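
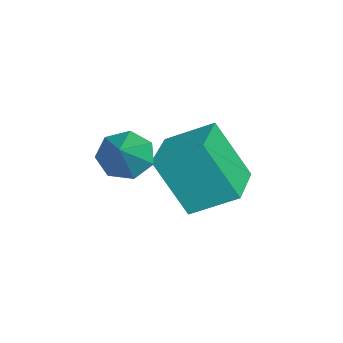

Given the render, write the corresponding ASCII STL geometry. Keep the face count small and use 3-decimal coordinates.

solid 
facet normal -0.766 0.092 -0.636
outer loop
vertex 1.081 -1.979 2.43
vertex 0.718 -1.537 2.931
vertex 1.2 -1.332 2.38
endloop
endfacet
facet normal 0.871 -0.195 -0.450
outer loop
vertex 1.081 -1.979 2.43
vertex 1.2 -1.332 2.38
vertex 1.922 -1.683 3.929
endloop
endfacet
facet normal -0.766 0.093 -0.636
outer loop
vertex 1.2 -1.332 2.38
vertex 0.718 -1.537 2.931
vertex 0.957 -0.84 2.745
endloop
endfacet
facet normal 0.788 0.567 -0.239
outer loop
vertex 1.2 -1.332 2.38
vertex 0.957 -0.84 2.745
vertex 1.922 -1.683 3.929
endloop
endfacet
facet normal -0.766 0.093 -0.636
outer loop
vertex 0.957 -0.84 2.745
vertex 0.718 -1.537 2.931
vertex 0.534 -0.873 3.25
endloop
endfacet
facet normal 0.342 0.874 0.344
outer loop
vertex 0.957 -0.84 2.745
vertex 0.534 -0.873 3.25
vertex 1.922 -1.683 3.929
endloop
endfacet
facet normal -0.767 0.093 -0.635
outer loop
vertex 0.534 -0.873 3.25
vertex 0.718 -1.537 2.931
vertex 0.25 -1.406 3.515
endloop
endfacet
facet normal -0.130 0.496 0.858
outer loop
vertex 0.534 -0.873 3.25
vertex 0.25 -1.406 3.515
vertex 1.922 -1.683 3.929
endloop
endfacet
facet normal -0.767 0.092 -0.635
outer loop
vertex 0.25 -1.406 3.515
vertex 0.718 -1.537 2.931
vertex 0.319 -2.038 3.34
endloop
endfacet
facet normal -0.275 -0.284 0.919
outer loop
vertex 0.25 -1.406 3.515
vertex 0.319 -2.038 3.34
vertex 1.922 -1.683 3.929
endloop
endfacet
facet normal -0.767 0.093 -0.635
outer loop
vertex 0.319 -2.038 3.34
vertex 0.718 -1.537 2.931
vertex 0.688 -2.293 2.857
endloop
endfacet
facet normal 0.019 -0.878 0.478
outer loop
vertex 0.319 -2.038 3.34
vertex 0.688 -2.293 2.857
vertex 1.922 -1.683 3.929
endloop
endfacet
facet normal -0.766 0.093 -0.637
outer loop
vertex 0.688 -2.293 2.857
vertex 0.718 -1.537 2.931
vertex 1.081 -1.979 2.43
endloop
endfacet
facet normal 0.528 -0.839 -0.131
outer loop
vertex 0.688 -2.293 2.857
vertex 1.081 -1.979 2.43
vertex 1.922 -1.683 3.929
endloop
endfacet
facet normal -0.964 0.241 -0.113
outer loop
vertex -2.351 -0.474 1.485
vertex -2.111 0.847 2.26
vertex -1.909 0.473 -0.267
endloop
endfacet
facet normal -0.155 -0.852 -0.500
outer loop
vertex -0.309 0.073 -0.08
vertex -2.351 -0.474 1.485
vertex -1.909 0.473 -0.267
endloop
endfacet
facet normal -0.964 0.241 -0.113
outer loop
vertex -1.909 0.473 -0.267
vertex -2.111 0.847 2.26
vertex -1.669 1.794 0.508
endloop
endfacet
facet normal 0.216 0.464 -0.859
outer loop
vertex -1.669 1.794 0.508
vertex -0.309 0.073 -0.08
vertex -1.909 0.473 -0.267
endloop
endfacet
facet normal -0.216 -0.464 0.859
outer loop
vertex -2.351 -0.474 1.485
vertex -0.511 0.447 2.447
vertex -2.111 0.847 2.26
endloop
endfacet
facet normal -0.155 -0.852 -0.500
outer loop
vertex -0.751 -0.874 1.672
vertex -2.351 -0.474 1.485
vertex -0.309 0.073 -0.08
endloop
endfacet
facet normal -0.216 -0.464 0.859
outer loop
vertex -0.751 -0.874 1.672
vertex -0.511 0.447 2.447
vertex -2.351 -0.474 1.485
endloop
endfacet
facet normal 0.155 0.852 0.500
outer loop
vertex -2.111 0.847 2.26
vertex -0.511 0.447 2.447
vertex -1.669 1.794 0.508
endloop
endfacet
facet normal 0.216 0.464 -0.859
outer loop
vertex -0.069 1.394 0.695
vertex -0.309 0.073 -0.08
vertex -1.669 1.794 0.508
endloop
endfacet
facet normal 0.155 0.852 0.500
outer loop
vertex -1.669 1.794 0.508
vertex -0.511 0.447 2.447
vertex -0.069 1.394 0.695
endloop
endfacet
facet normal 0.964 -0.241 0.113
outer loop
vertex -0.069 1.394 0.695
vertex -0.751 -0.874 1.672
vertex -0.309 0.073 -0.08
endloop
endfacet
facet normal 0.964 -0.241 0.113
outer loop
vertex -0.511 0.447 2.447
vertex -0.751 -0.874 1.672
vertex -0.069 1.394 0.695
endloop
endfacet

endsolid


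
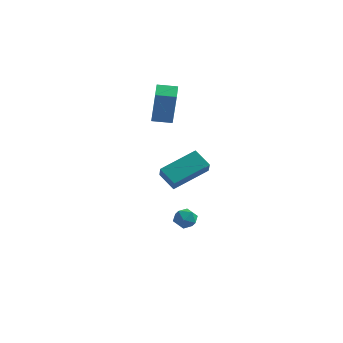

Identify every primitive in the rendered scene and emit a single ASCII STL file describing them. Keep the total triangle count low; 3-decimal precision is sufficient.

solid 
facet normal -0.591 -0.710 -0.383
outer loop
vertex -1.499 -2.536 1.371
vertex -1.756 -1.965 0.71
vertex -0.713 -2.87 0.777
endloop
endfacet
facet normal 0.282 -0.627 0.726
outer loop
vertex 0.416 -1.515 1.51
vertex -1.499 -2.536 1.371
vertex -0.713 -2.87 0.777
endloop
endfacet
facet normal -0.591 -0.710 -0.383
outer loop
vertex -0.713 -2.87 0.777
vertex -1.756 -1.965 0.71
vertex -0.97 -2.299 0.116
endloop
endfacet
facet normal 0.756 -0.321 -0.571
outer loop
vertex -0.97 -2.299 0.116
vertex 0.416 -1.515 1.51
vertex -0.713 -2.87 0.777
endloop
endfacet
facet normal -0.756 0.321 0.571
outer loop
vertex -1.499 -2.536 1.371
vertex -0.627 -0.61 1.443
vertex -1.756 -1.965 0.71
endloop
endfacet
facet normal 0.282 -0.627 0.726
outer loop
vertex -0.37 -1.181 2.104
vertex -1.499 -2.536 1.371
vertex 0.416 -1.515 1.51
endloop
endfacet
facet normal -0.756 0.321 0.571
outer loop
vertex -0.37 -1.181 2.104
vertex -0.627 -0.61 1.443
vertex -1.499 -2.536 1.371
endloop
endfacet
facet normal -0.282 0.627 -0.726
outer loop
vertex -1.756 -1.965 0.71
vertex -0.627 -0.61 1.443
vertex -0.97 -2.299 0.116
endloop
endfacet
facet normal 0.756 -0.321 -0.571
outer loop
vertex 0.159 -0.944 0.849
vertex 0.416 -1.515 1.51
vertex -0.97 -2.299 0.116
endloop
endfacet
facet normal -0.282 0.627 -0.726
outer loop
vertex -0.97 -2.299 0.116
vertex -0.627 -0.61 1.443
vertex 0.159 -0.944 0.849
endloop
endfacet
facet normal 0.591 0.710 0.383
outer loop
vertex 0.159 -0.944 0.849
vertex -0.37 -1.181 2.104
vertex 0.416 -1.515 1.51
endloop
endfacet
facet normal 0.591 0.710 0.383
outer loop
vertex -0.627 -0.61 1.443
vertex -0.37 -1.181 2.104
vertex 0.159 -0.944 0.849
endloop
endfacet
facet normal -0.940 -0.324 0.110
outer loop
vertex -3.821 2.75 3.417
vertex -4.089 3.626 3.704
vertex -4.231 3.271 1.445
endloop
endfacet
facet normal 0.279 -0.913 -0.299
outer loop
vertex -3.291 3.594 1.336
vertex -3.821 2.75 3.417
vertex -4.231 3.271 1.445
endloop
endfacet
facet normal -0.940 -0.324 0.110
outer loop
vertex -4.231 3.271 1.445
vertex -4.089 3.626 3.704
vertex -4.499 4.147 1.733
endloop
endfacet
facet normal -0.196 0.252 -0.948
outer loop
vertex -4.499 4.147 1.733
vertex -3.291 3.594 1.336
vertex -4.231 3.271 1.445
endloop
endfacet
facet normal 0.196 -0.251 0.948
outer loop
vertex -3.821 2.75 3.417
vertex -3.149 3.949 3.595
vertex -4.089 3.626 3.704
endloop
endfacet
facet normal 0.279 -0.913 -0.299
outer loop
vertex -2.881 3.073 3.307
vertex -3.821 2.75 3.417
vertex -3.291 3.594 1.336
endloop
endfacet
facet normal 0.197 -0.251 0.948
outer loop
vertex -2.881 3.073 3.307
vertex -3.149 3.949 3.595
vertex -3.821 2.75 3.417
endloop
endfacet
facet normal -0.279 0.913 0.299
outer loop
vertex -4.089 3.626 3.704
vertex -3.149 3.949 3.595
vertex -4.499 4.147 1.733
endloop
endfacet
facet normal -0.197 0.250 -0.948
outer loop
vertex -3.559 4.47 1.623
vertex -3.291 3.594 1.336
vertex -4.499 4.147 1.733
endloop
endfacet
facet normal -0.279 0.913 0.299
outer loop
vertex -4.499 4.147 1.733
vertex -3.149 3.949 3.595
vertex -3.559 4.47 1.623
endloop
endfacet
facet normal 0.940 0.324 -0.110
outer loop
vertex -3.559 4.47 1.623
vertex -2.881 3.073 3.307
vertex -3.291 3.594 1.336
endloop
endfacet
facet normal 0.940 0.324 -0.110
outer loop
vertex -3.149 3.949 3.595
vertex -2.881 3.073 3.307
vertex -3.559 4.47 1.623
endloop
endfacet
facet normal 0.413 0.783 -0.465
outer loop
vertex -1.326 0.996 -3.909
vertex -1.722 1.391 -3.595
vertex -1.152 1.241 -3.342
endloop
endfacet
facet normal 0.887 0.256 -0.383
outer loop
vertex -1.326 0.996 -3.909
vertex -1.152 1.241 -3.342
vertex -1.032 0.625 -3.476
endloop
endfacet
facet normal 0.630 -0.325 -0.706
outer loop
vertex -1.326 0.996 -3.909
vertex -1.032 0.625 -3.476
vertex -1.527 0.395 -3.812
endloop
endfacet
facet normal -0.006 -0.157 -0.988
outer loop
vertex -1.326 0.996 -3.909
vertex -1.527 0.395 -3.812
vertex -1.954 0.869 -3.885
endloop
endfacet
facet normal -0.139 0.527 -0.838
outer loop
vertex -1.326 0.996 -3.909
vertex -1.954 0.869 -3.885
vertex -1.722 1.391 -3.595
endloop
endfacet
facet normal 0.942 0.115 0.314
outer loop
vertex -1.032 0.625 -3.476
vertex -1.152 1.241 -3.342
vertex -1.246 0.791 -2.895
endloop
endfacet
facet normal 0.174 0.968 0.181
outer loop
vertex -1.152 1.241 -3.342
vertex -1.722 1.391 -3.595
vertex -1.673 1.265 -2.968
endloop
endfacet
facet normal -0.718 0.554 -0.423
outer loop
vertex -1.722 1.391 -3.595
vertex -1.954 0.869 -3.885
vertex -2.168 1.035 -3.304
endloop
endfacet
facet normal -0.502 -0.554 -0.664
outer loop
vertex -1.954 0.869 -3.885
vertex -1.527 0.395 -3.812
vertex -2.048 0.419 -3.438
endloop
endfacet
facet normal 0.524 -0.826 -0.207
outer loop
vertex -1.527 0.395 -3.812
vertex -1.032 0.625 -3.476
vertex -1.478 0.269 -3.185
endloop
endfacet
facet normal 0.006 0.157 0.988
outer loop
vertex -1.874 0.664 -2.871
vertex -1.246 0.791 -2.895
vertex -1.673 1.265 -2.968
endloop
endfacet
facet normal -0.630 0.325 0.706
outer loop
vertex -1.874 0.664 -2.871
vertex -1.673 1.265 -2.968
vertex -2.168 1.035 -3.304
endloop
endfacet
facet normal -0.887 -0.256 0.383
outer loop
vertex -1.874 0.664 -2.871
vertex -2.168 1.035 -3.304
vertex -2.048 0.419 -3.438
endloop
endfacet
facet normal -0.413 -0.783 0.465
outer loop
vertex -1.874 0.664 -2.871
vertex -2.048 0.419 -3.438
vertex -1.478 0.269 -3.185
endloop
endfacet
facet normal 0.139 -0.527 0.838
outer loop
vertex -1.874 0.664 -2.871
vertex -1.478 0.269 -3.185
vertex -1.246 0.791 -2.895
endloop
endfacet
facet normal 0.502 0.554 0.664
outer loop
vertex -1.673 1.265 -2.968
vertex -1.246 0.791 -2.895
vertex -1.152 1.241 -3.342
endloop
endfacet
facet normal -0.524 0.826 0.207
outer loop
vertex -2.168 1.035 -3.304
vertex -1.673 1.265 -2.968
vertex -1.722 1.391 -3.595
endloop
endfacet
facet normal -0.942 -0.115 -0.314
outer loop
vertex -2.048 0.419 -3.438
vertex -2.168 1.035 -3.304
vertex -1.954 0.869 -3.885
endloop
endfacet
facet normal -0.174 -0.968 -0.181
outer loop
vertex -1.478 0.269 -3.185
vertex -2.048 0.419 -3.438
vertex -1.527 0.395 -3.812
endloop
endfacet
facet normal 0.718 -0.554 0.423
outer loop
vertex -1.246 0.791 -2.895
vertex -1.478 0.269 -3.185
vertex -1.032 0.625 -3.476
endloop
endfacet

endsolid


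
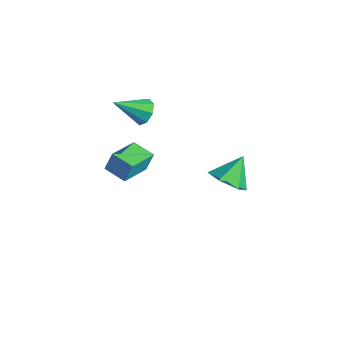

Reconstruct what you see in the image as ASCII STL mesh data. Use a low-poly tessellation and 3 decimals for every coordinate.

solid 
facet normal 0.130 -0.713 -0.689
outer loop
vertex 5.096 1.688 2.602
vertex 4.058 1.825 2.264
vertex 4.868 2.414 1.808
endloop
endfacet
facet normal 0.778 0.559 0.288
outer loop
vertex 5.096 1.688 2.602
vertex 4.868 2.414 1.808
vertex 3.842 3.015 3.416
endloop
endfacet
facet normal 0.129 -0.712 -0.690
outer loop
vertex 4.868 2.414 1.808
vertex 4.058 1.825 2.264
vertex 3.83 2.552 1.471
endloop
endfacet
facet normal 0.201 0.953 -0.228
outer loop
vertex 4.868 2.414 1.808
vertex 3.83 2.552 1.471
vertex 3.842 3.015 3.416
endloop
endfacet
facet normal 0.130 -0.712 -0.690
outer loop
vertex 3.83 2.552 1.471
vertex 4.058 1.825 2.264
vertex 3.021 1.963 1.926
endloop
endfacet
facet normal -0.642 0.747 -0.174
outer loop
vertex 3.83 2.552 1.471
vertex 3.021 1.963 1.926
vertex 3.842 3.015 3.416
endloop
endfacet
facet normal 0.130 -0.712 -0.690
outer loop
vertex 3.021 1.963 1.926
vertex 4.058 1.825 2.264
vertex 3.249 1.236 2.72
endloop
endfacet
facet normal -0.907 0.148 0.395
outer loop
vertex 3.021 1.963 1.926
vertex 3.249 1.236 2.72
vertex 3.842 3.015 3.416
endloop
endfacet
facet normal 0.129 -0.712 -0.690
outer loop
vertex 3.249 1.236 2.72
vertex 4.058 1.825 2.264
vertex 4.287 1.098 3.057
endloop
endfacet
facet normal -0.329 -0.247 0.912
outer loop
vertex 3.249 1.236 2.72
vertex 4.287 1.098 3.057
vertex 3.842 3.015 3.416
endloop
endfacet
facet normal 0.131 -0.712 -0.690
outer loop
vertex 4.287 1.098 3.057
vertex 4.058 1.825 2.264
vertex 5.096 1.688 2.602
endloop
endfacet
facet normal 0.513 -0.042 0.858
outer loop
vertex 4.287 1.098 3.057
vertex 5.096 1.688 2.602
vertex 3.842 3.015 3.416
endloop
endfacet
facet normal -0.952 -0.251 0.176
outer loop
vertex -2.678 -0.29 0.195
vertex -3.311 1.574 -0.566
vertex -2.754 -0.753 -0.877
endloop
endfacet
facet normal 0.300 -0.883 0.360
outer loop
vertex -1.469 -0.414 -1.114
vertex -2.678 -0.29 0.195
vertex -2.754 -0.753 -0.877
endloop
endfacet
facet normal -0.952 -0.251 0.176
outer loop
vertex -2.754 -0.753 -0.877
vertex -3.311 1.574 -0.566
vertex -3.387 1.111 -1.637
endloop
endfacet
facet normal -0.065 -0.396 -0.916
outer loop
vertex -3.387 1.111 -1.637
vertex -1.469 -0.414 -1.114
vertex -2.754 -0.753 -0.877
endloop
endfacet
facet normal 0.065 0.396 0.916
outer loop
vertex -2.678 -0.29 0.195
vertex -2.026 1.913 -0.803
vertex -3.311 1.574 -0.566
endloop
endfacet
facet normal 0.300 -0.883 0.361
outer loop
vertex -1.393 0.049 -0.043
vertex -2.678 -0.29 0.195
vertex -1.469 -0.414 -1.114
endloop
endfacet
facet normal 0.065 0.396 0.916
outer loop
vertex -1.393 0.049 -0.043
vertex -2.026 1.913 -0.803
vertex -2.678 -0.29 0.195
endloop
endfacet
facet normal -0.300 0.883 -0.361
outer loop
vertex -3.311 1.574 -0.566
vertex -2.026 1.913 -0.803
vertex -3.387 1.111 -1.637
endloop
endfacet
facet normal -0.065 -0.396 -0.916
outer loop
vertex -2.102 1.45 -1.875
vertex -1.469 -0.414 -1.114
vertex -3.387 1.111 -1.637
endloop
endfacet
facet normal -0.300 0.883 -0.360
outer loop
vertex -3.387 1.111 -1.637
vertex -2.026 1.913 -0.803
vertex -2.102 1.45 -1.875
endloop
endfacet
facet normal 0.952 0.251 -0.176
outer loop
vertex -2.102 1.45 -1.875
vertex -1.393 0.049 -0.043
vertex -1.469 -0.414 -1.114
endloop
endfacet
facet normal 0.952 0.251 -0.176
outer loop
vertex -2.026 1.913 -0.803
vertex -1.393 0.049 -0.043
vertex -2.102 1.45 -1.875
endloop
endfacet
facet normal 0.353 0.730 -0.585
outer loop
vertex -1.951 0.953 2.51
vertex -2.288 1.52 3.014
vertex -1.555 1.133 2.973
endloop
endfacet
facet normal 0.526 -0.842 -0.122
outer loop
vertex -1.951 0.953 2.51
vertex -1.555 1.133 2.973
vertex -2.992 0.06 4.186
endloop
endfacet
facet normal 0.352 0.730 -0.586
outer loop
vertex -1.555 1.133 2.973
vertex -2.288 1.52 3.014
vertex -1.588 1.54 3.46
endloop
endfacet
facet normal 0.747 -0.485 0.456
outer loop
vertex -1.555 1.133 2.973
vertex -1.588 1.54 3.46
vertex -2.992 0.06 4.186
endloop
endfacet
facet normal 0.352 0.730 -0.586
outer loop
vertex -1.588 1.54 3.46
vertex -2.288 1.52 3.014
vertex -2.032 1.935 3.685
endloop
endfacet
facet normal 0.455 0.005 0.890
outer loop
vertex -1.588 1.54 3.46
vertex -2.032 1.935 3.685
vertex -2.992 0.06 4.186
endloop
endfacet
facet normal 0.352 0.730 -0.586
outer loop
vertex -2.032 1.935 3.685
vertex -2.288 1.52 3.014
vertex -2.625 2.087 3.518
endloop
endfacet
facet normal -0.174 0.337 0.925
outer loop
vertex -2.032 1.935 3.685
vertex -2.625 2.087 3.518
vertex -2.992 0.06 4.186
endloop
endfacet
facet normal 0.352 0.730 -0.586
outer loop
vertex -2.625 2.087 3.518
vertex -2.288 1.52 3.014
vertex -3.021 1.906 3.055
endloop
endfacet
facet normal -0.778 0.319 0.541
outer loop
vertex -2.625 2.087 3.518
vertex -3.021 1.906 3.055
vertex -2.992 0.06 4.186
endloop
endfacet
facet normal 0.352 0.731 -0.585
outer loop
vertex -3.021 1.906 3.055
vertex -2.288 1.52 3.014
vertex -2.988 1.5 2.568
endloop
endfacet
facet normal -0.999 -0.038 -0.036
outer loop
vertex -3.021 1.906 3.055
vertex -2.988 1.5 2.568
vertex -2.992 0.06 4.186
endloop
endfacet
facet normal 0.352 0.730 -0.586
outer loop
vertex -2.988 1.5 2.568
vertex -2.288 1.52 3.014
vertex -2.544 1.105 2.343
endloop
endfacet
facet normal -0.707 -0.527 -0.471
outer loop
vertex -2.988 1.5 2.568
vertex -2.544 1.105 2.343
vertex -2.992 0.06 4.186
endloop
endfacet
facet normal 0.352 0.730 -0.586
outer loop
vertex -2.544 1.105 2.343
vertex -2.288 1.52 3.014
vertex -1.951 0.953 2.51
endloop
endfacet
facet normal -0.078 -0.859 -0.506
outer loop
vertex -2.544 1.105 2.343
vertex -1.951 0.953 2.51
vertex -2.992 0.06 4.186
endloop
endfacet

endsolid


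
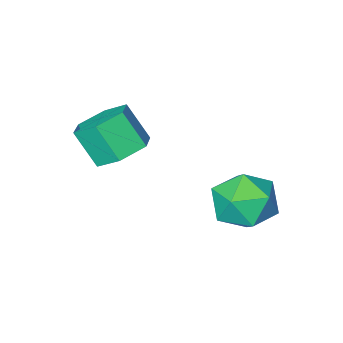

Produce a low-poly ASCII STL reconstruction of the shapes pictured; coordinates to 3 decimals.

solid 
facet normal -0.769 0.584 0.259
outer loop
vertex -3.422 2.052 0.901
vertex -3.675 1.346 1.74
vertex -2.966 2.201 1.919
endloop
endfacet
facet normal -0.244 0.969 -0.032
outer loop
vertex -3.422 2.052 0.901
vertex -2.966 2.201 1.919
vertex -2.336 2.329 0.996
endloop
endfacet
facet normal -0.122 0.715 -0.689
outer loop
vertex -3.422 2.052 0.901
vertex -2.336 2.329 0.996
vertex -2.655 1.553 0.247
endloop
endfacet
facet normal -0.572 0.172 -0.802
outer loop
vertex -3.422 2.052 0.901
vertex -2.655 1.553 0.247
vertex -3.483 0.945 0.707
endloop
endfacet
facet normal -0.972 0.091 -0.216
outer loop
vertex -3.422 2.052 0.901
vertex -3.483 0.945 0.707
vertex -3.675 1.346 1.74
endloop
endfacet
facet normal 0.345 0.869 0.356
outer loop
vertex -2.336 2.329 0.996
vertex -2.966 2.201 1.919
vertex -1.917 1.795 1.893
endloop
endfacet
facet normal -0.504 0.245 0.828
outer loop
vertex -2.966 2.201 1.919
vertex -3.675 1.346 1.74
vertex -2.745 1.187 2.353
endloop
endfacet
facet normal -0.832 -0.552 0.060
outer loop
vertex -3.675 1.346 1.74
vertex -3.483 0.945 0.707
vertex -3.064 0.411 1.604
endloop
endfacet
facet normal -0.185 -0.420 -0.888
outer loop
vertex -3.483 0.945 0.707
vertex -2.655 1.553 0.247
vertex -2.434 0.539 0.681
endloop
endfacet
facet normal 0.543 0.457 -0.705
outer loop
vertex -2.655 1.553 0.247
vertex -2.336 2.329 0.996
vertex -1.725 1.394 0.86
endloop
endfacet
facet normal 0.572 -0.172 0.802
outer loop
vertex -1.978 0.688 1.699
vertex -1.917 1.795 1.893
vertex -2.745 1.187 2.353
endloop
endfacet
facet normal 0.122 -0.715 0.689
outer loop
vertex -1.978 0.688 1.699
vertex -2.745 1.187 2.353
vertex -3.064 0.411 1.604
endloop
endfacet
facet normal 0.244 -0.969 0.032
outer loop
vertex -1.978 0.688 1.699
vertex -3.064 0.411 1.604
vertex -2.434 0.539 0.681
endloop
endfacet
facet normal 0.769 -0.584 -0.259
outer loop
vertex -1.978 0.688 1.699
vertex -2.434 0.539 0.681
vertex -1.725 1.394 0.86
endloop
endfacet
facet normal 0.972 -0.091 0.216
outer loop
vertex -1.978 0.688 1.699
vertex -1.725 1.394 0.86
vertex -1.917 1.795 1.893
endloop
endfacet
facet normal 0.185 0.420 0.888
outer loop
vertex -2.745 1.187 2.353
vertex -1.917 1.795 1.893
vertex -2.966 2.201 1.919
endloop
endfacet
facet normal -0.543 -0.457 0.705
outer loop
vertex -3.064 0.411 1.604
vertex -2.745 1.187 2.353
vertex -3.675 1.346 1.74
endloop
endfacet
facet normal -0.345 -0.869 -0.356
outer loop
vertex -2.434 0.539 0.681
vertex -3.064 0.411 1.604
vertex -3.483 0.945 0.707
endloop
endfacet
facet normal 0.504 -0.245 -0.828
outer loop
vertex -1.725 1.394 0.86
vertex -2.434 0.539 0.681
vertex -2.655 1.553 0.247
endloop
endfacet
facet normal 0.832 0.552 -0.060
outer loop
vertex -1.917 1.795 1.893
vertex -1.725 1.394 0.86
vertex -2.336 2.329 0.996
endloop
endfacet
facet normal -0.237 0.540 -0.808
outer loop
vertex 0.841 -0.991 2.739
vertex -0.066 -1.023 2.984
vertex 0.48 -0.322 3.292
endloop
endfacet
facet normal 0.892 0.450 0.038
outer loop
vertex 0.841 -0.991 2.739
vertex 0.48 -0.322 3.292
vertex 1.173 -1.746 3.87
endloop
endfacet
facet normal 0.892 0.450 0.038
outer loop
vertex 1.173 -1.746 3.87
vertex 0.48 -0.322 3.292
vertex 0.812 -1.077 4.423
endloop
endfacet
facet normal 0.238 -0.540 0.808
outer loop
vertex 1.173 -1.746 3.87
vertex 0.812 -1.077 4.423
vertex 0.266 -1.777 4.116
endloop
endfacet
facet normal -0.237 0.539 -0.808
outer loop
vertex 0.48 -0.322 3.292
vertex -0.066 -1.023 2.984
vertex -0.427 -0.353 3.537
endloop
endfacet
facet normal 0.114 0.841 0.528
outer loop
vertex 0.48 -0.322 3.292
vertex -0.427 -0.353 3.537
vertex 0.812 -1.077 4.423
endloop
endfacet
facet normal 0.114 0.841 0.528
outer loop
vertex 0.812 -1.077 4.423
vertex -0.427 -0.353 3.537
vertex -0.095 -1.108 4.668
endloop
endfacet
facet normal 0.237 -0.539 0.808
outer loop
vertex 0.812 -1.077 4.423
vertex -0.095 -1.108 4.668
vertex 0.266 -1.777 4.116
endloop
endfacet
facet normal -0.238 0.539 -0.808
outer loop
vertex -0.427 -0.353 3.537
vertex -0.066 -1.023 2.984
vertex -0.973 -1.054 3.23
endloop
endfacet
facet normal -0.779 0.392 0.490
outer loop
vertex -0.427 -0.353 3.537
vertex -0.973 -1.054 3.23
vertex -0.095 -1.108 4.668
endloop
endfacet
facet normal -0.779 0.392 0.490
outer loop
vertex -0.095 -1.108 4.668
vertex -0.973 -1.054 3.23
vertex -0.641 -1.809 4.361
endloop
endfacet
facet normal 0.237 -0.539 0.808
outer loop
vertex -0.095 -1.108 4.668
vertex -0.641 -1.809 4.361
vertex 0.266 -1.777 4.116
endloop
endfacet
facet normal -0.238 0.540 -0.808
outer loop
vertex -0.973 -1.054 3.23
vertex -0.066 -1.023 2.984
vertex -0.612 -1.723 2.677
endloop
endfacet
facet normal -0.892 -0.450 -0.038
outer loop
vertex -0.973 -1.054 3.23
vertex -0.612 -1.723 2.677
vertex -0.641 -1.809 4.361
endloop
endfacet
facet normal -0.892 -0.450 -0.038
outer loop
vertex -0.641 -1.809 4.361
vertex -0.612 -1.723 2.677
vertex -0.28 -2.478 3.808
endloop
endfacet
facet normal 0.237 -0.540 0.808
outer loop
vertex -0.641 -1.809 4.361
vertex -0.28 -2.478 3.808
vertex 0.266 -1.777 4.116
endloop
endfacet
facet normal -0.237 0.539 -0.808
outer loop
vertex -0.612 -1.723 2.677
vertex -0.066 -1.023 2.984
vertex 0.295 -1.692 2.432
endloop
endfacet
facet normal -0.114 -0.841 -0.528
outer loop
vertex -0.612 -1.723 2.677
vertex 0.295 -1.692 2.432
vertex -0.28 -2.478 3.808
endloop
endfacet
facet normal -0.114 -0.841 -0.528
outer loop
vertex -0.28 -2.478 3.808
vertex 0.295 -1.692 2.432
vertex 0.627 -2.447 3.563
endloop
endfacet
facet normal 0.237 -0.539 0.808
outer loop
vertex -0.28 -2.478 3.808
vertex 0.627 -2.447 3.563
vertex 0.266 -1.777 4.116
endloop
endfacet
facet normal -0.237 0.539 -0.808
outer loop
vertex 0.295 -1.692 2.432
vertex -0.066 -1.023 2.984
vertex 0.841 -0.991 2.739
endloop
endfacet
facet normal 0.779 -0.392 -0.490
outer loop
vertex 0.295 -1.692 2.432
vertex 0.841 -0.991 2.739
vertex 0.627 -2.447 3.563
endloop
endfacet
facet normal 0.779 -0.392 -0.490
outer loop
vertex 0.627 -2.447 3.563
vertex 0.841 -0.991 2.739
vertex 1.173 -1.746 3.87
endloop
endfacet
facet normal 0.238 -0.539 0.808
outer loop
vertex 0.627 -2.447 3.563
vertex 1.173 -1.746 3.87
vertex 0.266 -1.777 4.116
endloop
endfacet

endsolid


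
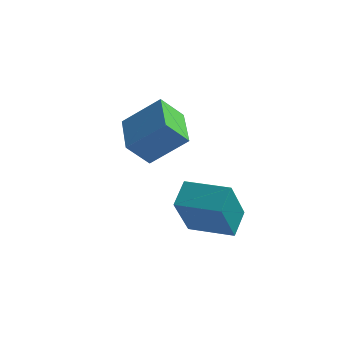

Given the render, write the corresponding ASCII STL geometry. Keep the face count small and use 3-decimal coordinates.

solid 
facet normal -0.530 0.795 0.297
outer loop
vertex -2.594 4.323 -0.113
vertex -2.066 4.995 -0.97
vertex -3.86 3.895 -1.227
endloop
endfacet
facet normal -0.436 -0.555 0.709
outer loop
vertex -2.854 2.385 -1.79
vertex -2.594 4.323 -0.113
vertex -3.86 3.895 -1.227
endloop
endfacet
facet normal -0.530 0.795 0.297
outer loop
vertex -3.86 3.895 -1.227
vertex -2.066 4.995 -0.97
vertex -3.332 4.567 -2.084
endloop
endfacet
facet normal -0.727 -0.246 -0.641
outer loop
vertex -3.332 4.567 -2.084
vertex -2.854 2.385 -1.79
vertex -3.86 3.895 -1.227
endloop
endfacet
facet normal 0.727 0.246 0.641
outer loop
vertex -2.594 4.323 -0.113
vertex -1.06 3.485 -1.533
vertex -2.066 4.995 -0.97
endloop
endfacet
facet normal -0.436 -0.555 0.709
outer loop
vertex -1.588 2.813 -0.676
vertex -2.594 4.323 -0.113
vertex -2.854 2.385 -1.79
endloop
endfacet
facet normal 0.727 0.246 0.641
outer loop
vertex -1.588 2.813 -0.676
vertex -1.06 3.485 -1.533
vertex -2.594 4.323 -0.113
endloop
endfacet
facet normal 0.436 0.555 -0.709
outer loop
vertex -2.066 4.995 -0.97
vertex -1.06 3.485 -1.533
vertex -3.332 4.567 -2.084
endloop
endfacet
facet normal -0.727 -0.246 -0.641
outer loop
vertex -2.326 3.057 -2.647
vertex -2.854 2.385 -1.79
vertex -3.332 4.567 -2.084
endloop
endfacet
facet normal 0.436 0.555 -0.709
outer loop
vertex -3.332 4.567 -2.084
vertex -1.06 3.485 -1.533
vertex -2.326 3.057 -2.647
endloop
endfacet
facet normal 0.530 -0.795 -0.297
outer loop
vertex -2.326 3.057 -2.647
vertex -1.588 2.813 -0.676
vertex -2.854 2.385 -1.79
endloop
endfacet
facet normal 0.530 -0.795 -0.297
outer loop
vertex -1.06 3.485 -1.533
vertex -1.588 2.813 -0.676
vertex -2.326 3.057 -2.647
endloop
endfacet
facet normal -0.994 -0.109 0.032
outer loop
vertex 0.062 0.277 -3.096
vertex -0.007 1.117 -2.374
vertex -0.143 1.669 -4.735
endloop
endfacet
facet normal 0.062 -0.757 -0.651
outer loop
vertex 1.447 1.843 -4.786
vertex 0.062 0.277 -3.096
vertex -0.143 1.669 -4.735
endloop
endfacet
facet normal -0.994 -0.109 0.032
outer loop
vertex -0.143 1.669 -4.735
vertex -0.007 1.117 -2.374
vertex -0.212 2.509 -4.013
endloop
endfacet
facet normal -0.095 0.644 -0.759
outer loop
vertex -0.212 2.509 -4.013
vertex 1.447 1.843 -4.786
vertex -0.143 1.669 -4.735
endloop
endfacet
facet normal 0.095 -0.644 0.759
outer loop
vertex 0.062 0.277 -3.096
vertex 1.583 1.291 -2.425
vertex -0.007 1.117 -2.374
endloop
endfacet
facet normal 0.062 -0.757 -0.651
outer loop
vertex 1.652 0.451 -3.147
vertex 0.062 0.277 -3.096
vertex 1.447 1.843 -4.786
endloop
endfacet
facet normal 0.095 -0.644 0.759
outer loop
vertex 1.652 0.451 -3.147
vertex 1.583 1.291 -2.425
vertex 0.062 0.277 -3.096
endloop
endfacet
facet normal -0.062 0.757 0.651
outer loop
vertex -0.007 1.117 -2.374
vertex 1.583 1.291 -2.425
vertex -0.212 2.509 -4.013
endloop
endfacet
facet normal -0.095 0.644 -0.759
outer loop
vertex 1.378 2.683 -4.064
vertex 1.447 1.843 -4.786
vertex -0.212 2.509 -4.013
endloop
endfacet
facet normal -0.062 0.757 0.651
outer loop
vertex -0.212 2.509 -4.013
vertex 1.583 1.291 -2.425
vertex 1.378 2.683 -4.064
endloop
endfacet
facet normal 0.994 0.109 -0.032
outer loop
vertex 1.378 2.683 -4.064
vertex 1.652 0.451 -3.147
vertex 1.447 1.843 -4.786
endloop
endfacet
facet normal 0.994 0.109 -0.032
outer loop
vertex 1.583 1.291 -2.425
vertex 1.652 0.451 -3.147
vertex 1.378 2.683 -4.064
endloop
endfacet

endsolid


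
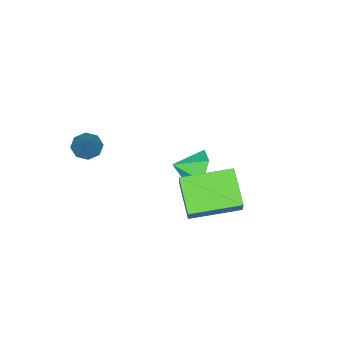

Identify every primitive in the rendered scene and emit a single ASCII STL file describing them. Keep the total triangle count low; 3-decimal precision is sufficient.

solid 
facet normal -0.522 -0.383 -0.762
outer loop
vertex 4.027 -4.482 0.088
vertex 3.498 -4.35 0.384
vertex 3.863 -4.05 -0.017
endloop
endfacet
facet normal 0.898 0.253 -0.361
outer loop
vertex 4.027 -4.482 0.088
vertex 3.863 -4.05 -0.017
vertex 4.482 -3.63 1.816
endloop
endfacet
facet normal -0.523 -0.382 -0.762
outer loop
vertex 3.863 -4.05 -0.017
vertex 3.498 -4.35 0.384
vertex 3.486 -3.793 0.113
endloop
endfacet
facet normal 0.447 0.827 -0.340
outer loop
vertex 3.863 -4.05 -0.017
vertex 3.486 -3.793 0.113
vertex 4.482 -3.63 1.816
endloop
endfacet
facet normal -0.524 -0.382 -0.762
outer loop
vertex 3.486 -3.793 0.113
vertex 3.498 -4.35 0.384
vertex 3.116 -3.862 0.402
endloop
endfacet
facet normal -0.177 0.984 0.009
outer loop
vertex 3.486 -3.793 0.113
vertex 3.116 -3.862 0.402
vertex 4.482 -3.63 1.816
endloop
endfacet
facet normal -0.523 -0.382 -0.762
outer loop
vertex 3.116 -3.862 0.402
vertex 3.498 -4.35 0.384
vertex 2.97 -4.217 0.68
endloop
endfacet
facet normal -0.608 0.629 0.484
outer loop
vertex 3.116 -3.862 0.402
vertex 2.97 -4.217 0.68
vertex 4.482 -3.63 1.816
endloop
endfacet
facet normal -0.523 -0.384 -0.761
outer loop
vertex 2.97 -4.217 0.68
vertex 3.498 -4.35 0.384
vertex 3.134 -4.65 0.786
endloop
endfacet
facet normal -0.594 -0.028 0.804
outer loop
vertex 2.97 -4.217 0.68
vertex 3.134 -4.65 0.786
vertex 4.482 -3.63 1.816
endloop
endfacet
facet normal -0.524 -0.384 -0.761
outer loop
vertex 3.134 -4.65 0.786
vertex 3.498 -4.35 0.384
vertex 3.511 -4.907 0.656
endloop
endfacet
facet normal -0.142 -0.604 0.784
outer loop
vertex 3.134 -4.65 0.786
vertex 3.511 -4.907 0.656
vertex 4.482 -3.63 1.816
endloop
endfacet
facet normal -0.523 -0.384 -0.761
outer loop
vertex 3.511 -4.907 0.656
vertex 3.498 -4.35 0.384
vertex 3.881 -4.838 0.367
endloop
endfacet
facet normal 0.481 -0.761 0.435
outer loop
vertex 3.511 -4.907 0.656
vertex 3.881 -4.838 0.367
vertex 4.482 -3.63 1.816
endloop
endfacet
facet normal -0.522 -0.383 -0.762
outer loop
vertex 3.881 -4.838 0.367
vertex 3.498 -4.35 0.384
vertex 4.027 -4.482 0.088
endloop
endfacet
facet normal 0.913 -0.406 -0.040
outer loop
vertex 3.881 -4.838 0.367
vertex 4.027 -4.482 0.088
vertex 4.482 -3.63 1.816
endloop
endfacet
facet normal -0.538 -0.568 0.623
outer loop
vertex 2.232 -1.077 -0.913
vertex 0.877 0.504 -0.64
vertex 1.434 -1.565 -2.048
endloop
endfacet
facet normal 0.645 -0.753 -0.130
outer loop
vertex 2.343 -0.604 -3.1
vertex 2.232 -1.077 -0.913
vertex 1.434 -1.565 -2.048
endloop
endfacet
facet normal -0.538 -0.568 0.623
outer loop
vertex 1.434 -1.565 -2.048
vertex 0.877 0.504 -0.64
vertex 0.079 0.016 -1.775
endloop
endfacet
facet normal -0.543 -0.332 -0.772
outer loop
vertex 0.079 0.016 -1.775
vertex 2.343 -0.604 -3.1
vertex 1.434 -1.565 -2.048
endloop
endfacet
facet normal 0.543 0.332 0.772
outer loop
vertex 2.232 -1.077 -0.913
vertex 1.786 1.465 -1.692
vertex 0.877 0.504 -0.64
endloop
endfacet
facet normal 0.645 -0.753 -0.130
outer loop
vertex 3.141 -0.116 -1.965
vertex 2.232 -1.077 -0.913
vertex 2.343 -0.604 -3.1
endloop
endfacet
facet normal 0.543 0.332 0.772
outer loop
vertex 3.141 -0.116 -1.965
vertex 1.786 1.465 -1.692
vertex 2.232 -1.077 -0.913
endloop
endfacet
facet normal -0.645 0.753 0.130
outer loop
vertex 0.877 0.504 -0.64
vertex 1.786 1.465 -1.692
vertex 0.079 0.016 -1.775
endloop
endfacet
facet normal -0.543 -0.332 -0.772
outer loop
vertex 0.988 0.977 -2.827
vertex 2.343 -0.604 -3.1
vertex 0.079 0.016 -1.775
endloop
endfacet
facet normal -0.645 0.753 0.130
outer loop
vertex 0.079 0.016 -1.775
vertex 1.786 1.465 -1.692
vertex 0.988 0.977 -2.827
endloop
endfacet
facet normal 0.538 0.568 -0.623
outer loop
vertex 0.988 0.977 -2.827
vertex 3.141 -0.116 -1.965
vertex 2.343 -0.604 -3.1
endloop
endfacet
facet normal 0.538 0.568 -0.623
outer loop
vertex 1.786 1.465 -1.692
vertex 3.141 -0.116 -1.965
vertex 0.988 0.977 -2.827
endloop
endfacet
facet normal -0.554 0.726 -0.406
outer loop
vertex -0.208 -1.991 -4.007
vertex -0.92 -2.143 -3.307
vertex -0.178 -1.481 -3.136
endloop
endfacet
facet normal 0.997 -0.080 0.013
outer loop
vertex -0.208 -1.991 -4.007
vertex -0.178 -1.481 -3.136
vertex -0.3 -2.957 -2.853
endloop
endfacet
facet normal -0.554 0.726 -0.406
outer loop
vertex -0.178 -1.481 -3.136
vertex -0.92 -2.143 -3.307
vertex -0.89 -1.633 -2.436
endloop
endfacet
facet normal 0.690 0.081 0.719
outer loop
vertex -0.178 -1.481 -3.136
vertex -0.89 -1.633 -2.436
vertex -0.3 -2.957 -2.853
endloop
endfacet
facet normal -0.554 0.726 -0.406
outer loop
vertex -0.89 -1.633 -2.436
vertex -0.92 -2.143 -3.307
vertex -1.633 -2.296 -2.608
endloop
endfacet
facet normal 0.034 -0.286 0.957
outer loop
vertex -0.89 -1.633 -2.436
vertex -1.633 -2.296 -2.608
vertex -0.3 -2.957 -2.853
endloop
endfacet
facet normal -0.554 0.726 -0.406
outer loop
vertex -1.633 -2.296 -2.608
vertex -0.92 -2.143 -3.307
vertex -1.663 -2.806 -3.479
endloop
endfacet
facet normal -0.314 -0.814 0.488
outer loop
vertex -1.633 -2.296 -2.608
vertex -1.663 -2.806 -3.479
vertex -0.3 -2.957 -2.853
endloop
endfacet
facet normal -0.555 0.727 -0.405
outer loop
vertex -1.663 -2.806 -3.479
vertex -0.92 -2.143 -3.307
vertex -0.951 -2.653 -4.179
endloop
endfacet
facet normal -0.007 -0.975 -0.220
outer loop
vertex -1.663 -2.806 -3.479
vertex -0.951 -2.653 -4.179
vertex -0.3 -2.957 -2.853
endloop
endfacet
facet normal -0.554 0.727 -0.406
outer loop
vertex -0.951 -2.653 -4.179
vertex -0.92 -2.143 -3.307
vertex -0.208 -1.991 -4.007
endloop
endfacet
facet normal 0.648 -0.609 -0.458
outer loop
vertex -0.951 -2.653 -4.179
vertex -0.208 -1.991 -4.007
vertex -0.3 -2.957 -2.853
endloop
endfacet

endsolid


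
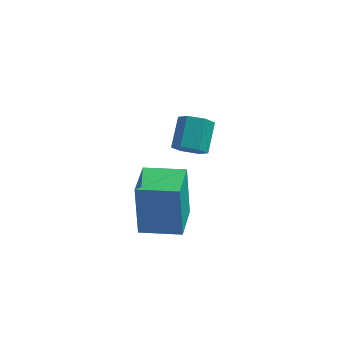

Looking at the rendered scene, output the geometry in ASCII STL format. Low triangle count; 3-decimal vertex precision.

solid 
facet normal -0.077 -0.803 -0.591
outer loop
vertex -1.473 1.853 1.413
vertex -1.841 2.2 0.99
vertex -1.185 2.187 0.922
endloop
endfacet
facet normal 0.896 -0.316 0.311
outer loop
vertex -1.473 1.853 1.413
vertex -1.185 2.187 0.922
vertex -1.37 2.912 2.193
endloop
endfacet
facet normal 0.896 -0.316 0.311
outer loop
vertex -1.37 2.912 2.193
vertex -1.185 2.187 0.922
vertex -1.082 3.246 1.702
endloop
endfacet
facet normal 0.078 0.802 0.592
outer loop
vertex -1.37 2.912 2.193
vertex -1.082 3.246 1.702
vertex -1.739 3.26 1.77
endloop
endfacet
facet normal -0.077 -0.803 -0.591
outer loop
vertex -1.185 2.187 0.922
vertex -1.841 2.2 0.99
vertex -1.553 2.534 0.499
endloop
endfacet
facet normal 0.826 0.280 -0.489
outer loop
vertex -1.185 2.187 0.922
vertex -1.553 2.534 0.499
vertex -1.082 3.246 1.702
endloop
endfacet
facet normal 0.826 0.281 -0.489
outer loop
vertex -1.082 3.246 1.702
vertex -1.553 2.534 0.499
vertex -1.451 3.594 1.279
endloop
endfacet
facet normal 0.078 0.802 0.592
outer loop
vertex -1.082 3.246 1.702
vertex -1.451 3.594 1.279
vertex -1.739 3.26 1.77
endloop
endfacet
facet normal -0.078 -0.802 -0.592
outer loop
vertex -1.553 2.534 0.499
vertex -1.841 2.2 0.99
vertex -2.21 2.548 0.567
endloop
endfacet
facet normal -0.070 0.596 -0.800
outer loop
vertex -1.553 2.534 0.499
vertex -2.21 2.548 0.567
vertex -1.451 3.594 1.279
endloop
endfacet
facet normal -0.071 0.596 -0.800
outer loop
vertex -1.451 3.594 1.279
vertex -2.21 2.548 0.567
vertex -2.107 3.607 1.347
endloop
endfacet
facet normal 0.077 0.803 0.591
outer loop
vertex -1.451 3.594 1.279
vertex -2.107 3.607 1.347
vertex -1.739 3.26 1.77
endloop
endfacet
facet normal -0.078 -0.802 -0.592
outer loop
vertex -2.21 2.548 0.567
vertex -1.841 2.2 0.99
vertex -2.498 2.214 1.058
endloop
endfacet
facet normal -0.896 0.316 -0.311
outer loop
vertex -2.21 2.548 0.567
vertex -2.498 2.214 1.058
vertex -2.107 3.607 1.347
endloop
endfacet
facet normal -0.896 0.316 -0.311
outer loop
vertex -2.107 3.607 1.347
vertex -2.498 2.214 1.058
vertex -2.395 3.273 1.838
endloop
endfacet
facet normal 0.077 0.803 0.591
outer loop
vertex -2.107 3.607 1.347
vertex -2.395 3.273 1.838
vertex -1.739 3.26 1.77
endloop
endfacet
facet normal -0.078 -0.802 -0.592
outer loop
vertex -2.498 2.214 1.058
vertex -1.841 2.2 0.99
vertex -2.129 1.866 1.481
endloop
endfacet
facet normal -0.826 -0.280 0.490
outer loop
vertex -2.498 2.214 1.058
vertex -2.129 1.866 1.481
vertex -2.395 3.273 1.838
endloop
endfacet
facet normal -0.826 -0.280 0.489
outer loop
vertex -2.395 3.273 1.838
vertex -2.129 1.866 1.481
vertex -2.027 2.926 2.261
endloop
endfacet
facet normal 0.077 0.803 0.591
outer loop
vertex -2.395 3.273 1.838
vertex -2.027 2.926 2.261
vertex -1.739 3.26 1.77
endloop
endfacet
facet normal -0.077 -0.803 -0.591
outer loop
vertex -2.129 1.866 1.481
vertex -1.841 2.2 0.99
vertex -1.473 1.853 1.413
endloop
endfacet
facet normal 0.071 -0.596 0.800
outer loop
vertex -2.129 1.866 1.481
vertex -1.473 1.853 1.413
vertex -2.027 2.926 2.261
endloop
endfacet
facet normal 0.070 -0.596 0.800
outer loop
vertex -2.027 2.926 2.261
vertex -1.473 1.853 1.413
vertex -1.37 2.912 2.193
endloop
endfacet
facet normal 0.078 0.802 0.592
outer loop
vertex -2.027 2.926 2.261
vertex -1.37 2.912 2.193
vertex -1.739 3.26 1.77
endloop
endfacet
facet normal -0.997 0.009 -0.079
outer loop
vertex -3.148 -1.78 2.532
vertex -3.112 -0.267 2.248
vertex -2.993 -2.159 0.533
endloop
endfacet
facet normal -0.024 -0.983 0.184
outer loop
vertex -1.488 -2.173 0.652
vertex -3.148 -1.78 2.532
vertex -2.993 -2.159 0.533
endloop
endfacet
facet normal -0.997 0.009 -0.079
outer loop
vertex -2.993 -2.159 0.533
vertex -3.112 -0.267 2.248
vertex -2.957 -0.646 0.249
endloop
endfacet
facet normal 0.076 -0.186 -0.980
outer loop
vertex -2.957 -0.646 0.249
vertex -1.488 -2.173 0.652
vertex -2.993 -2.159 0.533
endloop
endfacet
facet normal -0.076 0.186 0.980
outer loop
vertex -3.148 -1.78 2.532
vertex -1.607 -0.281 2.367
vertex -3.112 -0.267 2.248
endloop
endfacet
facet normal -0.024 -0.983 0.184
outer loop
vertex -1.643 -1.794 2.651
vertex -3.148 -1.78 2.532
vertex -1.488 -2.173 0.652
endloop
endfacet
facet normal -0.076 0.186 0.980
outer loop
vertex -1.643 -1.794 2.651
vertex -1.607 -0.281 2.367
vertex -3.148 -1.78 2.532
endloop
endfacet
facet normal 0.024 0.983 -0.184
outer loop
vertex -3.112 -0.267 2.248
vertex -1.607 -0.281 2.367
vertex -2.957 -0.646 0.249
endloop
endfacet
facet normal 0.076 -0.186 -0.980
outer loop
vertex -1.452 -0.66 0.368
vertex -1.488 -2.173 0.652
vertex -2.957 -0.646 0.249
endloop
endfacet
facet normal 0.024 0.983 -0.184
outer loop
vertex -2.957 -0.646 0.249
vertex -1.607 -0.281 2.367
vertex -1.452 -0.66 0.368
endloop
endfacet
facet normal 0.997 -0.009 0.079
outer loop
vertex -1.452 -0.66 0.368
vertex -1.643 -1.794 2.651
vertex -1.488 -2.173 0.652
endloop
endfacet
facet normal 0.997 -0.009 0.079
outer loop
vertex -1.607 -0.281 2.367
vertex -1.643 -1.794 2.651
vertex -1.452 -0.66 0.368
endloop
endfacet

endsolid


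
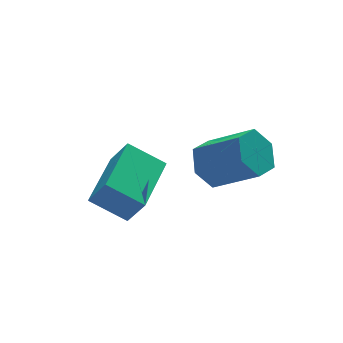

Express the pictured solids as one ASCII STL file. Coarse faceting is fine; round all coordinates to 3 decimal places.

solid 
facet normal -0.510 0.611 -0.605
outer loop
vertex 2.56 -1.59 1.726
vertex 2.131 -1.313 2.367
vertex 2.83 -0.943 2.151
endloop
endfacet
facet normal 0.795 0.065 -0.604
outer loop
vertex 2.56 -1.59 1.726
vertex 2.83 -0.943 2.151
vertex 3.458 -2.665 2.792
endloop
endfacet
facet normal 0.795 0.065 -0.604
outer loop
vertex 3.458 -2.665 2.792
vertex 2.83 -0.943 2.151
vertex 3.728 -2.018 3.217
endloop
endfacet
facet normal 0.510 -0.611 0.606
outer loop
vertex 3.458 -2.665 2.792
vertex 3.728 -2.018 3.217
vertex 3.029 -2.387 3.433
endloop
endfacet
facet normal -0.510 0.610 -0.606
outer loop
vertex 2.83 -0.943 2.151
vertex 2.131 -1.313 2.367
vertex 2.401 -0.665 2.792
endloop
endfacet
facet normal 0.683 0.716 0.147
outer loop
vertex 2.83 -0.943 2.151
vertex 2.401 -0.665 2.792
vertex 3.728 -2.018 3.217
endloop
endfacet
facet normal 0.683 0.716 0.147
outer loop
vertex 3.728 -2.018 3.217
vertex 2.401 -0.665 2.792
vertex 3.299 -1.74 3.858
endloop
endfacet
facet normal 0.510 -0.611 0.606
outer loop
vertex 3.728 -2.018 3.217
vertex 3.299 -1.74 3.858
vertex 3.029 -2.387 3.433
endloop
endfacet
facet normal -0.510 0.610 -0.606
outer loop
vertex 2.401 -0.665 2.792
vertex 2.131 -1.313 2.367
vertex 1.702 -1.035 3.008
endloop
endfacet
facet normal -0.112 0.651 0.751
outer loop
vertex 2.401 -0.665 2.792
vertex 1.702 -1.035 3.008
vertex 3.299 -1.74 3.858
endloop
endfacet
facet normal -0.112 0.651 0.751
outer loop
vertex 3.299 -1.74 3.858
vertex 1.702 -1.035 3.008
vertex 2.6 -2.11 4.074
endloop
endfacet
facet normal 0.510 -0.611 0.605
outer loop
vertex 3.299 -1.74 3.858
vertex 2.6 -2.11 4.074
vertex 3.029 -2.387 3.433
endloop
endfacet
facet normal -0.510 0.611 -0.606
outer loop
vertex 1.702 -1.035 3.008
vertex 2.131 -1.313 2.367
vertex 1.432 -1.682 2.583
endloop
endfacet
facet normal -0.795 -0.065 0.604
outer loop
vertex 1.702 -1.035 3.008
vertex 1.432 -1.682 2.583
vertex 2.6 -2.11 4.074
endloop
endfacet
facet normal -0.795 -0.065 0.604
outer loop
vertex 2.6 -2.11 4.074
vertex 1.432 -1.682 2.583
vertex 2.33 -2.757 3.649
endloop
endfacet
facet normal 0.510 -0.611 0.605
outer loop
vertex 2.6 -2.11 4.074
vertex 2.33 -2.757 3.649
vertex 3.029 -2.387 3.433
endloop
endfacet
facet normal -0.510 0.611 -0.606
outer loop
vertex 1.432 -1.682 2.583
vertex 2.131 -1.313 2.367
vertex 1.861 -1.96 1.942
endloop
endfacet
facet normal -0.683 -0.716 -0.147
outer loop
vertex 1.432 -1.682 2.583
vertex 1.861 -1.96 1.942
vertex 2.33 -2.757 3.649
endloop
endfacet
facet normal -0.683 -0.716 -0.147
outer loop
vertex 2.33 -2.757 3.649
vertex 1.861 -1.96 1.942
vertex 2.759 -3.035 3.008
endloop
endfacet
facet normal 0.510 -0.610 0.606
outer loop
vertex 2.33 -2.757 3.649
vertex 2.759 -3.035 3.008
vertex 3.029 -2.387 3.433
endloop
endfacet
facet normal -0.510 0.611 -0.605
outer loop
vertex 1.861 -1.96 1.942
vertex 2.131 -1.313 2.367
vertex 2.56 -1.59 1.726
endloop
endfacet
facet normal 0.112 -0.651 -0.751
outer loop
vertex 1.861 -1.96 1.942
vertex 2.56 -1.59 1.726
vertex 2.759 -3.035 3.008
endloop
endfacet
facet normal 0.112 -0.651 -0.751
outer loop
vertex 2.759 -3.035 3.008
vertex 2.56 -1.59 1.726
vertex 3.458 -2.665 2.792
endloop
endfacet
facet normal 0.510 -0.610 0.606
outer loop
vertex 2.759 -3.035 3.008
vertex 3.458 -2.665 2.792
vertex 3.029 -2.387 3.433
endloop
endfacet
facet normal -0.700 -0.711 -0.073
outer loop
vertex 0.131 -1.122 1.132
vertex -0.745 -0.329 1.806
vertex -0.228 -0.665 0.128
endloop
endfacet
facet normal 0.644 -0.583 -0.496
outer loop
vertex 1.165 0.749 0.274
vertex 0.131 -1.122 1.132
vertex -0.228 -0.665 0.128
endloop
endfacet
facet normal -0.700 -0.711 -0.073
outer loop
vertex -0.228 -0.665 0.128
vertex -0.745 -0.329 1.806
vertex -1.104 0.128 0.802
endloop
endfacet
facet normal -0.309 0.394 -0.866
outer loop
vertex -1.104 0.128 0.802
vertex 1.165 0.749 0.274
vertex -0.228 -0.665 0.128
endloop
endfacet
facet normal 0.309 -0.394 0.866
outer loop
vertex 0.131 -1.122 1.132
vertex 0.648 1.085 1.952
vertex -0.745 -0.329 1.806
endloop
endfacet
facet normal 0.644 -0.583 -0.496
outer loop
vertex 1.524 0.292 1.278
vertex 0.131 -1.122 1.132
vertex 1.165 0.749 0.274
endloop
endfacet
facet normal 0.309 -0.394 0.866
outer loop
vertex 1.524 0.292 1.278
vertex 0.648 1.085 1.952
vertex 0.131 -1.122 1.132
endloop
endfacet
facet normal -0.644 0.583 0.496
outer loop
vertex -0.745 -0.329 1.806
vertex 0.648 1.085 1.952
vertex -1.104 0.128 0.802
endloop
endfacet
facet normal -0.309 0.394 -0.866
outer loop
vertex 0.289 1.542 0.948
vertex 1.165 0.749 0.274
vertex -1.104 0.128 0.802
endloop
endfacet
facet normal -0.644 0.583 0.496
outer loop
vertex -1.104 0.128 0.802
vertex 0.648 1.085 1.952
vertex 0.289 1.542 0.948
endloop
endfacet
facet normal 0.700 0.711 0.073
outer loop
vertex 0.289 1.542 0.948
vertex 1.524 0.292 1.278
vertex 1.165 0.749 0.274
endloop
endfacet
facet normal 0.700 0.711 0.073
outer loop
vertex 0.648 1.085 1.952
vertex 1.524 0.292 1.278
vertex 0.289 1.542 0.948
endloop
endfacet

endsolid


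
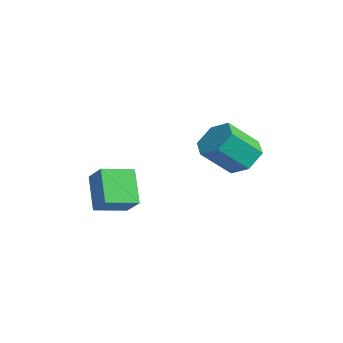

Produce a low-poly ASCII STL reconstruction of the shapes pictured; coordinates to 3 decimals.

solid 
facet normal -0.780 -0.150 -0.607
outer loop
vertex -5.086 -4.135 -2.87
vertex -5.174 -2.532 -3.153
vertex -3.834 -4.341 -4.429
endloop
endfacet
facet normal 0.054 -0.983 0.173
outer loop
vertex -2.726 -4.128 -3.567
vertex -5.086 -4.135 -2.87
vertex -3.834 -4.341 -4.429
endloop
endfacet
facet normal -0.781 -0.150 -0.607
outer loop
vertex -3.834 -4.341 -4.429
vertex -5.174 -2.532 -3.153
vertex -3.923 -2.738 -4.712
endloop
endfacet
facet normal 0.623 -0.102 -0.776
outer loop
vertex -3.923 -2.738 -4.712
vertex -2.726 -4.128 -3.567
vertex -3.834 -4.341 -4.429
endloop
endfacet
facet normal -0.623 0.103 0.775
outer loop
vertex -5.086 -4.135 -2.87
vertex -4.066 -2.319 -2.291
vertex -5.174 -2.532 -3.153
endloop
endfacet
facet normal 0.054 -0.983 0.173
outer loop
vertex -3.977 -3.922 -2.008
vertex -5.086 -4.135 -2.87
vertex -2.726 -4.128 -3.567
endloop
endfacet
facet normal -0.623 0.102 0.776
outer loop
vertex -3.977 -3.922 -2.008
vertex -4.066 -2.319 -2.291
vertex -5.086 -4.135 -2.87
endloop
endfacet
facet normal -0.054 0.983 -0.173
outer loop
vertex -5.174 -2.532 -3.153
vertex -4.066 -2.319 -2.291
vertex -3.923 -2.738 -4.712
endloop
endfacet
facet normal 0.623 -0.103 -0.776
outer loop
vertex -2.814 -2.525 -3.85
vertex -2.726 -4.128 -3.567
vertex -3.923 -2.738 -4.712
endloop
endfacet
facet normal -0.054 0.983 -0.173
outer loop
vertex -3.923 -2.738 -4.712
vertex -4.066 -2.319 -2.291
vertex -2.814 -2.525 -3.85
endloop
endfacet
facet normal 0.781 0.150 0.607
outer loop
vertex -2.814 -2.525 -3.85
vertex -3.977 -3.922 -2.008
vertex -2.726 -4.128 -3.567
endloop
endfacet
facet normal 0.780 0.150 0.607
outer loop
vertex -4.066 -2.319 -2.291
vertex -3.977 -3.922 -2.008
vertex -2.814 -2.525 -3.85
endloop
endfacet
facet normal -0.022 0.736 -0.677
outer loop
vertex -1.569 2.112 -1.933
vertex -2.603 2.349 -1.641
vertex -1.76 2.842 -1.133
endloop
endfacet
facet normal 0.985 0.134 0.113
outer loop
vertex -1.569 2.112 -1.933
vertex -1.76 2.842 -1.133
vertex -1.524 0.633 -0.572
endloop
endfacet
facet normal 0.985 0.134 0.113
outer loop
vertex -1.524 0.633 -0.572
vertex -1.76 2.842 -1.133
vertex -1.715 1.364 0.228
endloop
endfacet
facet normal 0.023 -0.735 0.677
outer loop
vertex -1.524 0.633 -0.572
vertex -1.715 1.364 0.228
vertex -2.557 0.871 -0.279
endloop
endfacet
facet normal -0.022 0.735 -0.677
outer loop
vertex -1.76 2.842 -1.133
vertex -2.603 2.349 -1.641
vertex -2.794 3.08 -0.841
endloop
endfacet
facet normal 0.342 0.642 0.686
outer loop
vertex -1.76 2.842 -1.133
vertex -2.794 3.08 -0.841
vertex -1.715 1.364 0.228
endloop
endfacet
facet normal 0.341 0.642 0.687
outer loop
vertex -1.715 1.364 0.228
vertex -2.794 3.08 -0.841
vertex -2.749 1.601 0.52
endloop
endfacet
facet normal 0.023 -0.735 0.677
outer loop
vertex -1.715 1.364 0.228
vertex -2.749 1.601 0.52
vertex -2.557 0.871 -0.279
endloop
endfacet
facet normal -0.023 0.735 -0.677
outer loop
vertex -2.794 3.08 -0.841
vertex -2.603 2.349 -1.641
vertex -3.636 2.587 -1.348
endloop
endfacet
facet normal -0.643 0.508 0.573
outer loop
vertex -2.794 3.08 -0.841
vertex -3.636 2.587 -1.348
vertex -2.749 1.601 0.52
endloop
endfacet
facet normal -0.643 0.508 0.573
outer loop
vertex -2.749 1.601 0.52
vertex -3.636 2.587 -1.348
vertex -3.591 1.108 0.013
endloop
endfacet
facet normal 0.023 -0.735 0.677
outer loop
vertex -2.749 1.601 0.52
vertex -3.591 1.108 0.013
vertex -2.557 0.871 -0.279
endloop
endfacet
facet normal -0.023 0.735 -0.677
outer loop
vertex -3.636 2.587 -1.348
vertex -2.603 2.349 -1.641
vertex -3.445 1.856 -2.148
endloop
endfacet
facet normal -0.985 -0.134 -0.113
outer loop
vertex -3.636 2.587 -1.348
vertex -3.445 1.856 -2.148
vertex -3.591 1.108 0.013
endloop
endfacet
facet normal -0.985 -0.134 -0.113
outer loop
vertex -3.591 1.108 0.013
vertex -3.445 1.856 -2.148
vertex -3.4 0.378 -0.787
endloop
endfacet
facet normal 0.022 -0.736 0.677
outer loop
vertex -3.591 1.108 0.013
vertex -3.4 0.378 -0.787
vertex -2.557 0.871 -0.279
endloop
endfacet
facet normal -0.023 0.735 -0.677
outer loop
vertex -3.445 1.856 -2.148
vertex -2.603 2.349 -1.641
vertex -2.411 1.619 -2.44
endloop
endfacet
facet normal -0.341 -0.642 -0.686
outer loop
vertex -3.445 1.856 -2.148
vertex -2.411 1.619 -2.44
vertex -3.4 0.378 -0.787
endloop
endfacet
facet normal -0.342 -0.642 -0.686
outer loop
vertex -3.4 0.378 -0.787
vertex -2.411 1.619 -2.44
vertex -2.366 0.14 -1.079
endloop
endfacet
facet normal 0.022 -0.735 0.677
outer loop
vertex -3.4 0.378 -0.787
vertex -2.366 0.14 -1.079
vertex -2.557 0.871 -0.279
endloop
endfacet
facet normal -0.023 0.735 -0.677
outer loop
vertex -2.411 1.619 -2.44
vertex -2.603 2.349 -1.641
vertex -1.569 2.112 -1.933
endloop
endfacet
facet normal 0.643 -0.508 -0.573
outer loop
vertex -2.411 1.619 -2.44
vertex -1.569 2.112 -1.933
vertex -2.366 0.14 -1.079
endloop
endfacet
facet normal 0.643 -0.508 -0.573
outer loop
vertex -2.366 0.14 -1.079
vertex -1.569 2.112 -1.933
vertex -1.524 0.633 -0.572
endloop
endfacet
facet normal 0.023 -0.735 0.677
outer loop
vertex -2.366 0.14 -1.079
vertex -1.524 0.633 -0.572
vertex -2.557 0.871 -0.279
endloop
endfacet

endsolid


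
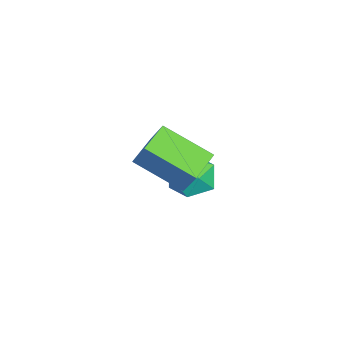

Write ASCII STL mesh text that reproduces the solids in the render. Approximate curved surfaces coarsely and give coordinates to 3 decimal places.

solid 
facet normal 0.231 0.405 0.885
outer loop
vertex -0.187 -0.823 0.971
vertex -0.102 -1.737 1.367
vertex 0.694 -1.294 0.956
endloop
endfacet
facet normal 0.447 0.824 0.349
outer loop
vertex -0.187 -0.823 0.971
vertex 0.694 -1.294 0.956
vertex 0.385 -0.787 0.153
endloop
endfacet
facet normal -0.126 0.991 -0.044
outer loop
vertex -0.187 -0.823 0.971
vertex 0.385 -0.787 0.153
vertex -0.602 -0.916 0.067
endloop
endfacet
facet normal -0.695 0.675 0.249
outer loop
vertex -0.187 -0.823 0.971
vertex -0.602 -0.916 0.067
vertex -0.903 -1.503 0.817
endloop
endfacet
facet normal -0.474 0.313 0.823
outer loop
vertex -0.187 -0.823 0.971
vertex -0.903 -1.503 0.817
vertex -0.102 -1.737 1.367
endloop
endfacet
facet normal 0.893 0.447 -0.061
outer loop
vertex 0.385 -0.787 0.153
vertex 0.694 -1.294 0.956
vertex 0.823 -1.677 0.043
endloop
endfacet
facet normal 0.545 -0.232 0.806
outer loop
vertex 0.694 -1.294 0.956
vertex -0.102 -1.737 1.367
vertex 0.522 -2.264 0.793
endloop
endfacet
facet normal -0.596 -0.381 0.707
outer loop
vertex -0.102 -1.737 1.367
vertex -0.903 -1.503 0.817
vertex -0.465 -2.393 0.707
endloop
endfacet
facet normal -0.953 0.206 -0.221
outer loop
vertex -0.903 -1.503 0.817
vertex -0.602 -0.916 0.067
vertex -0.774 -1.886 -0.096
endloop
endfacet
facet normal -0.033 0.718 -0.695
outer loop
vertex -0.602 -0.916 0.067
vertex 0.385 -0.787 0.153
vertex 0.022 -1.443 -0.507
endloop
endfacet
facet normal 0.695 -0.675 -0.249
outer loop
vertex 0.107 -2.357 -0.111
vertex 0.823 -1.677 0.043
vertex 0.522 -2.264 0.793
endloop
endfacet
facet normal 0.126 -0.991 0.044
outer loop
vertex 0.107 -2.357 -0.111
vertex 0.522 -2.264 0.793
vertex -0.465 -2.393 0.707
endloop
endfacet
facet normal -0.447 -0.824 -0.349
outer loop
vertex 0.107 -2.357 -0.111
vertex -0.465 -2.393 0.707
vertex -0.774 -1.886 -0.096
endloop
endfacet
facet normal -0.231 -0.405 -0.885
outer loop
vertex 0.107 -2.357 -0.111
vertex -0.774 -1.886 -0.096
vertex 0.022 -1.443 -0.507
endloop
endfacet
facet normal 0.474 -0.313 -0.823
outer loop
vertex 0.107 -2.357 -0.111
vertex 0.022 -1.443 -0.507
vertex 0.823 -1.677 0.043
endloop
endfacet
facet normal 0.953 -0.206 0.221
outer loop
vertex 0.522 -2.264 0.793
vertex 0.823 -1.677 0.043
vertex 0.694 -1.294 0.956
endloop
endfacet
facet normal 0.033 -0.718 0.695
outer loop
vertex -0.465 -2.393 0.707
vertex 0.522 -2.264 0.793
vertex -0.102 -1.737 1.367
endloop
endfacet
facet normal -0.893 -0.447 0.061
outer loop
vertex -0.774 -1.886 -0.096
vertex -0.465 -2.393 0.707
vertex -0.903 -1.503 0.817
endloop
endfacet
facet normal -0.545 0.232 -0.806
outer loop
vertex 0.022 -1.443 -0.507
vertex -0.774 -1.886 -0.096
vertex -0.602 -0.916 0.067
endloop
endfacet
facet normal 0.596 0.381 -0.707
outer loop
vertex 0.823 -1.677 0.043
vertex 0.022 -1.443 -0.507
vertex 0.385 -0.787 0.153
endloop
endfacet
facet normal -0.882 0.413 0.227
outer loop
vertex 2.356 -2.38 5.072
vertex 2.911 -0.692 4.156
vertex 1.864 -2.82 3.964
endloop
endfacet
facet normal -0.277 -0.844 0.458
outer loop
vertex 2.949 -3.328 3.684
vertex 2.356 -2.38 5.072
vertex 1.864 -2.82 3.964
endloop
endfacet
facet normal -0.882 0.413 0.227
outer loop
vertex 1.864 -2.82 3.964
vertex 2.911 -0.692 4.156
vertex 2.419 -1.132 3.047
endloop
endfacet
facet normal -0.381 -0.341 -0.859
outer loop
vertex 2.419 -1.132 3.047
vertex 2.949 -3.328 3.684
vertex 1.864 -2.82 3.964
endloop
endfacet
facet normal 0.381 0.341 0.859
outer loop
vertex 2.356 -2.38 5.072
vertex 3.996 -1.2 3.876
vertex 2.911 -0.692 4.156
endloop
endfacet
facet normal -0.278 -0.844 0.458
outer loop
vertex 3.441 -2.888 4.793
vertex 2.356 -2.38 5.072
vertex 2.949 -3.328 3.684
endloop
endfacet
facet normal 0.381 0.342 0.859
outer loop
vertex 3.441 -2.888 4.793
vertex 3.996 -1.2 3.876
vertex 2.356 -2.38 5.072
endloop
endfacet
facet normal 0.277 0.845 -0.458
outer loop
vertex 2.911 -0.692 4.156
vertex 3.996 -1.2 3.876
vertex 2.419 -1.132 3.047
endloop
endfacet
facet normal -0.381 -0.341 -0.859
outer loop
vertex 3.504 -1.64 2.768
vertex 2.949 -3.328 3.684
vertex 2.419 -1.132 3.047
endloop
endfacet
facet normal 0.277 0.844 -0.458
outer loop
vertex 2.419 -1.132 3.047
vertex 3.996 -1.2 3.876
vertex 3.504 -1.64 2.768
endloop
endfacet
facet normal 0.882 -0.413 -0.227
outer loop
vertex 3.504 -1.64 2.768
vertex 3.441 -2.888 4.793
vertex 2.949 -3.328 3.684
endloop
endfacet
facet normal 0.882 -0.413 -0.227
outer loop
vertex 3.996 -1.2 3.876
vertex 3.441 -2.888 4.793
vertex 3.504 -1.64 2.768
endloop
endfacet

endsolid


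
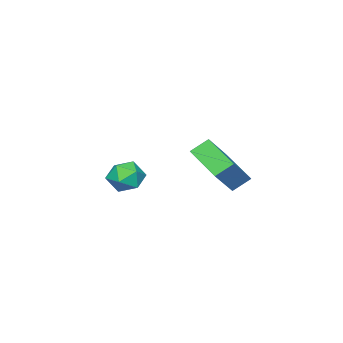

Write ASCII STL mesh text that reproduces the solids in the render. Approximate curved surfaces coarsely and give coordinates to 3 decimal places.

solid 
facet normal -0.701 -0.044 -0.712
outer loop
vertex 0.111 1.906 2.522
vertex -0.552 2.389 3.145
vertex 0.754 3.749 1.776
endloop
endfacet
facet normal 0.644 -0.469 -0.605
outer loop
vertex 2.072 3.831 3.115
vertex 0.111 1.906 2.522
vertex 0.754 3.749 1.776
endloop
endfacet
facet normal -0.701 -0.043 -0.712
outer loop
vertex 0.754 3.749 1.776
vertex -0.552 2.389 3.145
vertex 0.091 4.232 2.4
endloop
endfacet
facet normal 0.307 0.882 -0.356
outer loop
vertex 0.091 4.232 2.4
vertex 2.072 3.831 3.115
vertex 0.754 3.749 1.776
endloop
endfacet
facet normal -0.307 -0.882 0.357
outer loop
vertex 0.111 1.906 2.522
vertex 0.766 2.471 4.484
vertex -0.552 2.389 3.145
endloop
endfacet
facet normal 0.643 -0.469 -0.605
outer loop
vertex 1.429 1.988 3.86
vertex 0.111 1.906 2.522
vertex 2.072 3.831 3.115
endloop
endfacet
facet normal -0.307 -0.882 0.357
outer loop
vertex 1.429 1.988 3.86
vertex 0.766 2.471 4.484
vertex 0.111 1.906 2.522
endloop
endfacet
facet normal -0.644 0.469 0.605
outer loop
vertex -0.552 2.389 3.145
vertex 0.766 2.471 4.484
vertex 0.091 4.232 2.4
endloop
endfacet
facet normal 0.307 0.882 -0.357
outer loop
vertex 1.409 4.314 3.738
vertex 2.072 3.831 3.115
vertex 0.091 4.232 2.4
endloop
endfacet
facet normal -0.643 0.469 0.605
outer loop
vertex 0.091 4.232 2.4
vertex 0.766 2.471 4.484
vertex 1.409 4.314 3.738
endloop
endfacet
facet normal 0.701 0.043 0.712
outer loop
vertex 1.409 4.314 3.738
vertex 1.429 1.988 3.86
vertex 2.072 3.831 3.115
endloop
endfacet
facet normal 0.701 0.043 0.712
outer loop
vertex 0.766 2.471 4.484
vertex 1.429 1.988 3.86
vertex 1.409 4.314 3.738
endloop
endfacet
facet normal -0.929 0.134 0.344
outer loop
vertex -0.034 -2.447 0.969
vertex 0.323 -2.09 1.794
vertex 0.134 -1.498 1.052
endloop
endfacet
facet normal -0.910 0.193 -0.367
outer loop
vertex -0.034 -2.447 0.969
vertex 0.134 -1.498 1.052
vertex 0.365 -1.96 0.235
endloop
endfacet
facet normal -0.653 -0.417 -0.632
outer loop
vertex -0.034 -2.447 0.969
vertex 0.365 -1.96 0.235
vertex 0.697 -2.838 0.471
endloop
endfacet
facet normal -0.514 -0.853 -0.085
outer loop
vertex -0.034 -2.447 0.969
vertex 0.697 -2.838 0.471
vertex 0.671 -2.918 1.434
endloop
endfacet
facet normal -0.684 -0.513 0.518
outer loop
vertex -0.034 -2.447 0.969
vertex 0.671 -2.918 1.434
vertex 0.323 -2.09 1.794
endloop
endfacet
facet normal -0.452 0.715 -0.532
outer loop
vertex 0.365 -1.96 0.235
vertex 0.134 -1.498 1.052
vertex 0.969 -1.302 0.606
endloop
endfacet
facet normal -0.484 0.620 0.618
outer loop
vertex 0.134 -1.498 1.052
vertex 0.323 -2.09 1.794
vertex 0.943 -1.382 1.569
endloop
endfacet
facet normal -0.087 -0.428 0.900
outer loop
vertex 0.323 -2.09 1.794
vertex 0.671 -2.918 1.434
vertex 1.275 -2.26 1.805
endloop
endfacet
facet normal 0.189 -0.979 -0.076
outer loop
vertex 0.671 -2.918 1.434
vertex 0.697 -2.838 0.471
vertex 1.506 -2.722 0.988
endloop
endfacet
facet normal -0.038 -0.273 -0.961
outer loop
vertex 0.697 -2.838 0.471
vertex 0.365 -1.96 0.235
vertex 1.317 -2.13 0.246
endloop
endfacet
facet normal 0.514 0.853 0.085
outer loop
vertex 1.674 -1.773 1.071
vertex 0.969 -1.302 0.606
vertex 0.943 -1.382 1.569
endloop
endfacet
facet normal 0.653 0.417 0.632
outer loop
vertex 1.674 -1.773 1.071
vertex 0.943 -1.382 1.569
vertex 1.275 -2.26 1.805
endloop
endfacet
facet normal 0.910 -0.193 0.367
outer loop
vertex 1.674 -1.773 1.071
vertex 1.275 -2.26 1.805
vertex 1.506 -2.722 0.988
endloop
endfacet
facet normal 0.929 -0.134 -0.344
outer loop
vertex 1.674 -1.773 1.071
vertex 1.506 -2.722 0.988
vertex 1.317 -2.13 0.246
endloop
endfacet
facet normal 0.684 0.513 -0.518
outer loop
vertex 1.674 -1.773 1.071
vertex 1.317 -2.13 0.246
vertex 0.969 -1.302 0.606
endloop
endfacet
facet normal -0.189 0.979 0.076
outer loop
vertex 0.943 -1.382 1.569
vertex 0.969 -1.302 0.606
vertex 0.134 -1.498 1.052
endloop
endfacet
facet normal 0.038 0.273 0.961
outer loop
vertex 1.275 -2.26 1.805
vertex 0.943 -1.382 1.569
vertex 0.323 -2.09 1.794
endloop
endfacet
facet normal 0.452 -0.715 0.532
outer loop
vertex 1.506 -2.722 0.988
vertex 1.275 -2.26 1.805
vertex 0.671 -2.918 1.434
endloop
endfacet
facet normal 0.484 -0.620 -0.618
outer loop
vertex 1.317 -2.13 0.246
vertex 1.506 -2.722 0.988
vertex 0.697 -2.838 0.471
endloop
endfacet
facet normal 0.087 0.428 -0.900
outer loop
vertex 0.969 -1.302 0.606
vertex 1.317 -2.13 0.246
vertex 0.365 -1.96 0.235
endloop
endfacet

endsolid


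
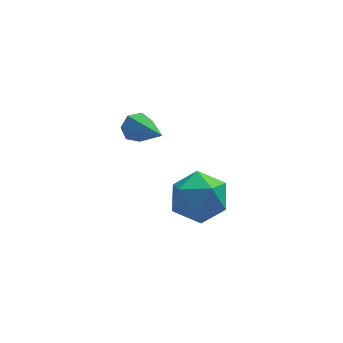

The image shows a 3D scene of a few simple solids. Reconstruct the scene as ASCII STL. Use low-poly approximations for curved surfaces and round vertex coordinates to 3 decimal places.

solid 
facet normal -0.302 0.830 -0.469
outer loop
vertex -1.595 0.342 0.591
vertex -1.78 0.043 0.181
vertex -2.04 0.201 0.628
endloop
endfacet
facet normal 0.007 0.234 0.972
outer loop
vertex -1.595 0.342 0.591
vertex -2.04 0.201 0.628
vertex -1.24 -1.443 1.019
endloop
endfacet
facet normal -0.301 0.830 -0.469
outer loop
vertex -2.04 0.201 0.628
vertex -1.78 0.043 0.181
vertex -2.29 -0.059 0.328
endloop
endfacet
facet normal -0.684 -0.163 0.711
outer loop
vertex -2.04 0.201 0.628
vertex -2.29 -0.059 0.328
vertex -1.24 -1.443 1.019
endloop
endfacet
facet normal -0.301 0.831 -0.467
outer loop
vertex -2.29 -0.059 0.328
vertex -1.78 0.043 0.181
vertex -2.156 -0.241 -0.082
endloop
endfacet
facet normal -0.798 -0.602 0.006
outer loop
vertex -2.29 -0.059 0.328
vertex -2.156 -0.241 -0.082
vertex -1.24 -1.443 1.019
endloop
endfacet
facet normal -0.301 0.831 -0.467
outer loop
vertex -2.156 -0.241 -0.082
vertex -1.78 0.043 0.181
vertex -1.739 -0.209 -0.294
endloop
endfacet
facet normal -0.252 -0.751 -0.610
outer loop
vertex -2.156 -0.241 -0.082
vertex -1.739 -0.209 -0.294
vertex -1.24 -1.443 1.019
endloop
endfacet
facet normal -0.302 0.831 -0.467
outer loop
vertex -1.739 -0.209 -0.294
vertex -1.78 0.043 0.181
vertex -1.354 0.013 -0.148
endloop
endfacet
facet normal 0.544 -0.499 -0.675
outer loop
vertex -1.739 -0.209 -0.294
vertex -1.354 0.013 -0.148
vertex -1.24 -1.443 1.019
endloop
endfacet
facet normal -0.302 0.831 -0.467
outer loop
vertex -1.354 0.013 -0.148
vertex -1.78 0.043 0.181
vertex -1.289 0.258 0.246
endloop
endfacet
facet normal 0.989 -0.036 -0.141
outer loop
vertex -1.354 0.013 -0.148
vertex -1.289 0.258 0.246
vertex -1.24 -1.443 1.019
endloop
endfacet
facet normal -0.301 0.830 -0.469
outer loop
vertex -1.289 0.258 0.246
vertex -1.78 0.043 0.181
vertex -1.595 0.342 0.591
endloop
endfacet
facet normal 0.750 0.292 0.594
outer loop
vertex -1.289 0.258 0.246
vertex -1.595 0.342 0.591
vertex -1.24 -1.443 1.019
endloop
endfacet
facet normal -0.976 0.084 0.199
outer loop
vertex -0.637 0.388 -3.144
vertex -0.807 -0.526 -3.59
vertex -0.597 -0.475 -2.582
endloop
endfacet
facet normal -0.586 0.423 0.691
outer loop
vertex -0.637 0.388 -3.144
vertex -0.597 -0.475 -2.582
vertex 0.105 0.266 -2.44
endloop
endfacet
facet normal -0.190 0.914 0.359
outer loop
vertex -0.637 0.388 -3.144
vertex 0.105 0.266 -2.44
vertex 0.329 0.673 -3.359
endloop
endfacet
facet normal -0.335 0.879 -0.340
outer loop
vertex -0.637 0.388 -3.144
vertex 0.329 0.673 -3.359
vertex -0.234 0.183 -4.07
endloop
endfacet
facet normal -0.821 0.367 -0.438
outer loop
vertex -0.637 0.388 -3.144
vertex -0.234 0.183 -4.07
vertex -0.807 -0.526 -3.59
endloop
endfacet
facet normal -0.145 -0.052 0.988
outer loop
vertex 0.105 0.266 -2.44
vertex -0.597 -0.475 -2.582
vertex 0.394 -0.723 -2.45
endloop
endfacet
facet normal -0.776 -0.601 0.192
outer loop
vertex -0.597 -0.475 -2.582
vertex -0.807 -0.526 -3.59
vertex -0.169 -1.213 -3.161
endloop
endfacet
facet normal -0.524 -0.145 -0.839
outer loop
vertex -0.807 -0.526 -3.59
vertex -0.234 0.183 -4.07
vertex 0.055 -0.806 -4.08
endloop
endfacet
facet normal 0.262 0.685 -0.680
outer loop
vertex -0.234 0.183 -4.07
vertex 0.329 0.673 -3.359
vertex 0.757 -0.065 -3.938
endloop
endfacet
facet normal 0.497 0.742 0.450
outer loop
vertex 0.329 0.673 -3.359
vertex 0.105 0.266 -2.44
vertex 0.967 -0.014 -2.93
endloop
endfacet
facet normal 0.335 -0.879 0.340
outer loop
vertex 0.797 -0.928 -3.376
vertex 0.394 -0.723 -2.45
vertex -0.169 -1.213 -3.161
endloop
endfacet
facet normal 0.190 -0.914 -0.359
outer loop
vertex 0.797 -0.928 -3.376
vertex -0.169 -1.213 -3.161
vertex 0.055 -0.806 -4.08
endloop
endfacet
facet normal 0.586 -0.423 -0.691
outer loop
vertex 0.797 -0.928 -3.376
vertex 0.055 -0.806 -4.08
vertex 0.757 -0.065 -3.938
endloop
endfacet
facet normal 0.976 -0.084 -0.199
outer loop
vertex 0.797 -0.928 -3.376
vertex 0.757 -0.065 -3.938
vertex 0.967 -0.014 -2.93
endloop
endfacet
facet normal 0.821 -0.367 0.438
outer loop
vertex 0.797 -0.928 -3.376
vertex 0.967 -0.014 -2.93
vertex 0.394 -0.723 -2.45
endloop
endfacet
facet normal -0.262 -0.685 0.680
outer loop
vertex -0.169 -1.213 -3.161
vertex 0.394 -0.723 -2.45
vertex -0.597 -0.475 -2.582
endloop
endfacet
facet normal -0.497 -0.742 -0.450
outer loop
vertex 0.055 -0.806 -4.08
vertex -0.169 -1.213 -3.161
vertex -0.807 -0.526 -3.59
endloop
endfacet
facet normal 0.145 0.052 -0.988
outer loop
vertex 0.757 -0.065 -3.938
vertex 0.055 -0.806 -4.08
vertex -0.234 0.183 -4.07
endloop
endfacet
facet normal 0.776 0.601 -0.192
outer loop
vertex 0.967 -0.014 -2.93
vertex 0.757 -0.065 -3.938
vertex 0.329 0.673 -3.359
endloop
endfacet
facet normal 0.524 0.145 0.839
outer loop
vertex 0.394 -0.723 -2.45
vertex 0.967 -0.014 -2.93
vertex 0.105 0.266 -2.44
endloop
endfacet

endsolid


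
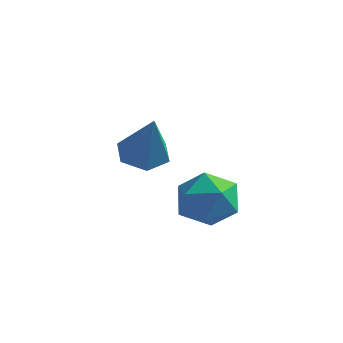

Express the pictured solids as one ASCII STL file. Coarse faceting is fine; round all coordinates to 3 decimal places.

solid 
facet normal -0.333 0.259 -0.907
outer loop
vertex -1.522 2.486 -3.844
vertex -2.042 3.203 -3.448
vertex -1.13 3.367 -3.736
endloop
endfacet
facet normal 0.915 -0.400 -0.053
outer loop
vertex -1.522 2.486 -3.844
vertex -1.13 3.367 -3.736
vertex -1.318 2.637 -1.472
endloop
endfacet
facet normal -0.333 0.259 -0.907
outer loop
vertex -1.13 3.367 -3.736
vertex -2.042 3.203 -3.448
vertex -1.651 4.083 -3.34
endloop
endfacet
facet normal 0.843 0.488 0.227
outer loop
vertex -1.13 3.367 -3.736
vertex -1.651 4.083 -3.34
vertex -1.318 2.637 -1.472
endloop
endfacet
facet normal -0.332 0.259 -0.907
outer loop
vertex -1.651 4.083 -3.34
vertex -2.042 3.203 -3.448
vertex -2.562 3.919 -3.053
endloop
endfacet
facet normal 0.048 0.794 0.606
outer loop
vertex -1.651 4.083 -3.34
vertex -2.562 3.919 -3.053
vertex -1.318 2.637 -1.472
endloop
endfacet
facet normal -0.332 0.259 -0.907
outer loop
vertex -2.562 3.919 -3.053
vertex -2.042 3.203 -3.448
vertex -2.954 3.039 -3.161
endloop
endfacet
facet normal -0.676 0.214 0.705
outer loop
vertex -2.562 3.919 -3.053
vertex -2.954 3.039 -3.161
vertex -1.318 2.637 -1.472
endloop
endfacet
facet normal -0.332 0.260 -0.907
outer loop
vertex -2.954 3.039 -3.161
vertex -2.042 3.203 -3.448
vertex -2.434 2.322 -3.557
endloop
endfacet
facet normal -0.605 -0.673 0.425
outer loop
vertex -2.954 3.039 -3.161
vertex -2.434 2.322 -3.557
vertex -1.318 2.637 -1.472
endloop
endfacet
facet normal -0.332 0.260 -0.907
outer loop
vertex -2.434 2.322 -3.557
vertex -2.042 3.203 -3.448
vertex -1.522 2.486 -3.844
endloop
endfacet
facet normal 0.191 -0.981 0.046
outer loop
vertex -2.434 2.322 -3.557
vertex -1.522 2.486 -3.844
vertex -1.318 2.637 -1.472
endloop
endfacet
facet normal 0.027 0.698 0.716
outer loop
vertex 1.057 1.993 -3.339
vertex 1.26 1.159 -2.533
vertex 2.163 1.683 -3.078
endloop
endfacet
facet normal 0.249 0.964 0.091
outer loop
vertex 1.057 1.993 -3.339
vertex 2.163 1.683 -3.078
vertex 1.853 1.869 -4.199
endloop
endfacet
facet normal -0.277 0.881 -0.384
outer loop
vertex 1.057 1.993 -3.339
vertex 1.853 1.869 -4.199
vertex 0.758 1.46 -4.346
endloop
endfacet
facet normal -0.825 0.563 -0.053
outer loop
vertex 1.057 1.993 -3.339
vertex 0.758 1.46 -4.346
vertex 0.392 1.021 -3.317
endloop
endfacet
facet normal -0.637 0.450 0.626
outer loop
vertex 1.057 1.993 -3.339
vertex 0.392 1.021 -3.317
vertex 1.26 1.159 -2.533
endloop
endfacet
facet normal 0.807 0.577 -0.127
outer loop
vertex 1.853 1.869 -4.199
vertex 2.163 1.683 -3.078
vertex 2.548 0.959 -3.923
endloop
endfacet
facet normal 0.447 0.147 0.882
outer loop
vertex 2.163 1.683 -3.078
vertex 1.26 1.159 -2.533
vertex 2.182 0.52 -2.894
endloop
endfacet
facet normal -0.626 -0.254 0.737
outer loop
vertex 1.26 1.159 -2.533
vertex 0.392 1.021 -3.317
vertex 1.087 0.111 -3.041
endloop
endfacet
facet normal -0.930 -0.072 -0.362
outer loop
vertex 0.392 1.021 -3.317
vertex 0.758 1.46 -4.346
vertex 0.777 0.297 -4.162
endloop
endfacet
facet normal -0.045 0.442 -0.896
outer loop
vertex 0.758 1.46 -4.346
vertex 1.853 1.869 -4.199
vertex 1.68 0.821 -4.707
endloop
endfacet
facet normal 0.825 -0.563 0.053
outer loop
vertex 1.883 -0.013 -3.901
vertex 2.548 0.959 -3.923
vertex 2.182 0.52 -2.894
endloop
endfacet
facet normal 0.277 -0.881 0.384
outer loop
vertex 1.883 -0.013 -3.901
vertex 2.182 0.52 -2.894
vertex 1.087 0.111 -3.041
endloop
endfacet
facet normal -0.249 -0.964 -0.091
outer loop
vertex 1.883 -0.013 -3.901
vertex 1.087 0.111 -3.041
vertex 0.777 0.297 -4.162
endloop
endfacet
facet normal -0.027 -0.698 -0.716
outer loop
vertex 1.883 -0.013 -3.901
vertex 0.777 0.297 -4.162
vertex 1.68 0.821 -4.707
endloop
endfacet
facet normal 0.637 -0.450 -0.626
outer loop
vertex 1.883 -0.013 -3.901
vertex 1.68 0.821 -4.707
vertex 2.548 0.959 -3.923
endloop
endfacet
facet normal 0.930 0.072 0.362
outer loop
vertex 2.182 0.52 -2.894
vertex 2.548 0.959 -3.923
vertex 2.163 1.683 -3.078
endloop
endfacet
facet normal 0.045 -0.442 0.896
outer loop
vertex 1.087 0.111 -3.041
vertex 2.182 0.52 -2.894
vertex 1.26 1.159 -2.533
endloop
endfacet
facet normal -0.807 -0.577 0.127
outer loop
vertex 0.777 0.297 -4.162
vertex 1.087 0.111 -3.041
vertex 0.392 1.021 -3.317
endloop
endfacet
facet normal -0.447 -0.147 -0.882
outer loop
vertex 1.68 0.821 -4.707
vertex 0.777 0.297 -4.162
vertex 0.758 1.46 -4.346
endloop
endfacet
facet normal 0.626 0.254 -0.737
outer loop
vertex 2.548 0.959 -3.923
vertex 1.68 0.821 -4.707
vertex 1.853 1.869 -4.199
endloop
endfacet

endsolid
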